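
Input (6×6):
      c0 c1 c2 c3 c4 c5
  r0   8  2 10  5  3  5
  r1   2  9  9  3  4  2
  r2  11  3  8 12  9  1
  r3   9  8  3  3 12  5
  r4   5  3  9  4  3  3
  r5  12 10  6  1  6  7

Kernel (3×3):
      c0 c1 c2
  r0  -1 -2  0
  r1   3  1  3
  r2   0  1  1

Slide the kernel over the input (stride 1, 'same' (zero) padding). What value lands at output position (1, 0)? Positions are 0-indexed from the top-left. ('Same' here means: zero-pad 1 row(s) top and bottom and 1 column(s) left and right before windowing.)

The receptive field on the zero-padded input at this output position is [0 8 2 / 0 2 9 / 0 11 3]. Elementwise product with the kernel and sum: 0·-1 + 8·-2 + 0·3 + 2·1 + 9·3 + 11·1 + 3·1.

27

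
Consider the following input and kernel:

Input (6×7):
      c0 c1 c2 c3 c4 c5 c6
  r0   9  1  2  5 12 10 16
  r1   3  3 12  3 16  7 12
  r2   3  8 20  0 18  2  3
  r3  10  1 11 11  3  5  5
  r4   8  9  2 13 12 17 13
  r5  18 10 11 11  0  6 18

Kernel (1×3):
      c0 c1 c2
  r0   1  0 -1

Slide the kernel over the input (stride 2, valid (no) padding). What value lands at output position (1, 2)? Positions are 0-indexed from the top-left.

The receptive field on the input at this output position is [18 2 3]. Elementwise product with the kernel and sum: 18·1 + 3·-1.

15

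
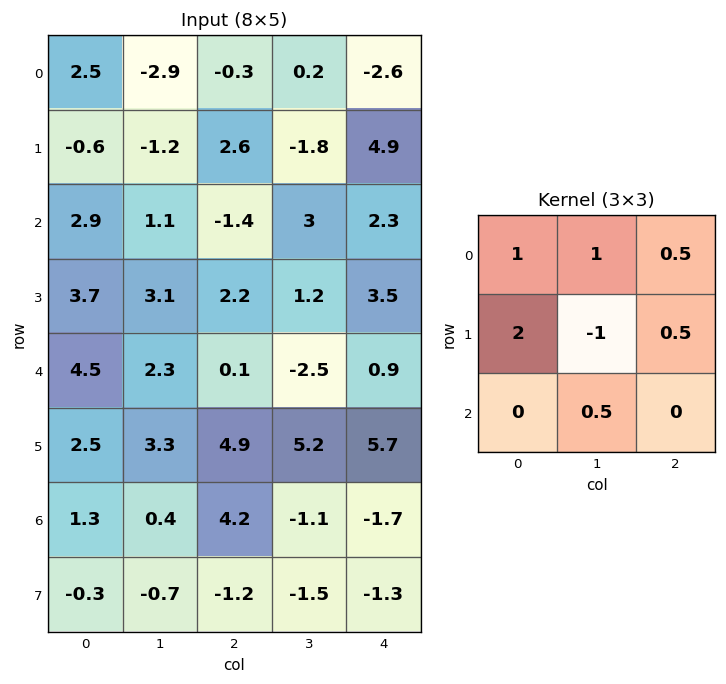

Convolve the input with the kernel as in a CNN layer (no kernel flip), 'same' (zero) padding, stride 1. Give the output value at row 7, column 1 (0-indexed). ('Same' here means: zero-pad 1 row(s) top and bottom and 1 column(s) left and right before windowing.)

The receptive field on the zero-padded input at this output position is [1.3 0.4 4.2 / -0.3 -0.7 -1.2 / 0 0 0]. Elementwise product with the kernel and sum: 1.3·1 + 0.4·1 + 4.2·0.5 + -0.3·2 + -0.7·-1 + -1.2·0.5 + 0·0.5.

3.3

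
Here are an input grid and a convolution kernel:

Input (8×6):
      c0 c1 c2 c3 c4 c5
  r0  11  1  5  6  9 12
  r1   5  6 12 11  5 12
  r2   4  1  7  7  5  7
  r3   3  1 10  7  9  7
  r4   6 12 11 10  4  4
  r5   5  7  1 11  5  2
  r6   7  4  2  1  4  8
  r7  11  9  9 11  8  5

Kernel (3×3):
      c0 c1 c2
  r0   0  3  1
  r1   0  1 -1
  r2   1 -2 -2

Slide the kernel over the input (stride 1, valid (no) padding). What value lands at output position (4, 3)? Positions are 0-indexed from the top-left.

-4

The receptive field on the input at this output position is [10 4 4 / 11 5 2 / 1 4 8]. Elementwise product with the kernel and sum: 4·3 + 4·1 + 5·1 + 2·-1 + 1·1 + 4·-2 + 8·-2.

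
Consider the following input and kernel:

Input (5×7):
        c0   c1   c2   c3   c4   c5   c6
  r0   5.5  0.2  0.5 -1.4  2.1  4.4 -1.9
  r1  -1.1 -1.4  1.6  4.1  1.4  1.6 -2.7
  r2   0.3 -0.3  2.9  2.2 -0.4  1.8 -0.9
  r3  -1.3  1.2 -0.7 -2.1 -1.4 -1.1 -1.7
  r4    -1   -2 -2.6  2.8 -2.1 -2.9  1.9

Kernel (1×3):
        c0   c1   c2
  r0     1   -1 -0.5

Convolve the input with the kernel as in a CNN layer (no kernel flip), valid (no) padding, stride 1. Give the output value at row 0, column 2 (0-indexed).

The receptive field on the input at this output position is [0.5 -1.4 2.1]. Elementwise product with the kernel and sum: 0.5·1 + -1.4·-1 + 2.1·-0.5.

0.85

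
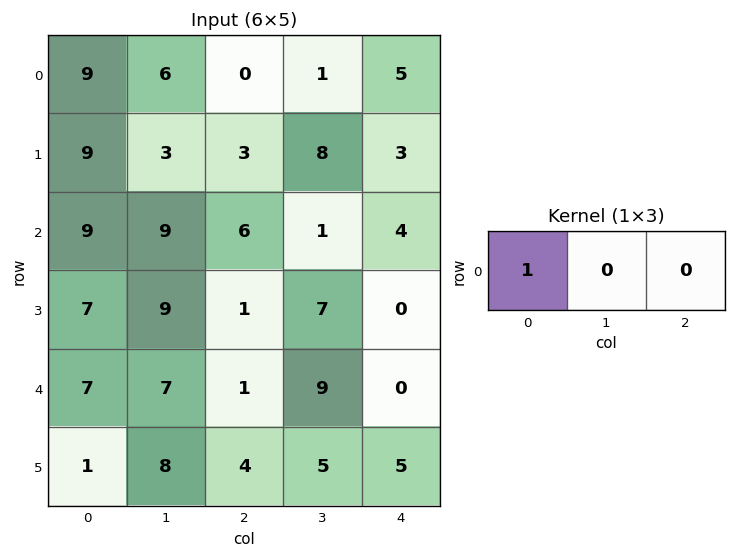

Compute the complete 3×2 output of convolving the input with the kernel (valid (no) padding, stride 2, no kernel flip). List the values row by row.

9 0
9 6
7 1

Output[0,0]: The receptive field on the input at this output position is [9 6 0]. Elementwise product with the kernel and sum: 9·1.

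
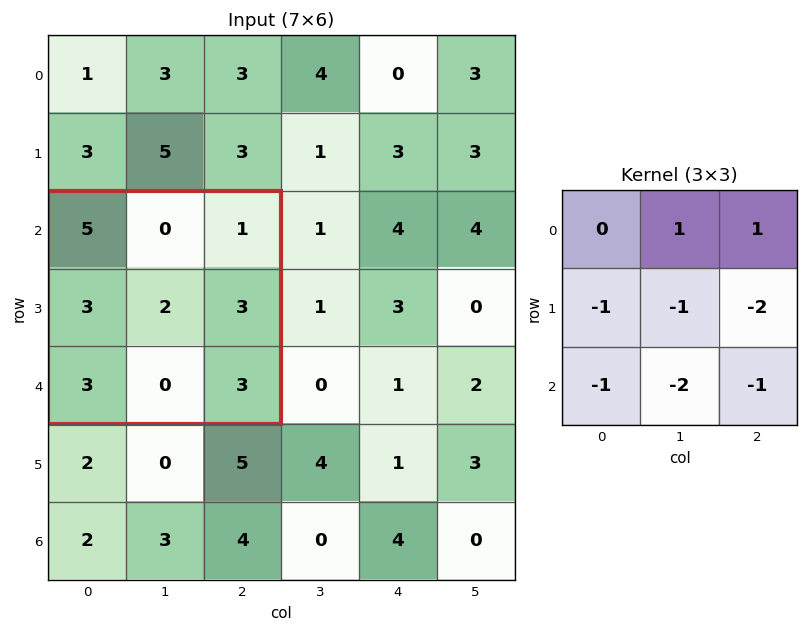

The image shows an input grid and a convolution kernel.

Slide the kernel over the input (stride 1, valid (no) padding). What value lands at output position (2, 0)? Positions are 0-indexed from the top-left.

The receptive field on the input at this output position is [5 0 1 / 3 2 3 / 3 0 3]. Elementwise product with the kernel and sum: 0·1 + 1·1 + 3·-1 + 2·-1 + 3·-2 + 3·-1 + 0·-2 + 3·-1.

-16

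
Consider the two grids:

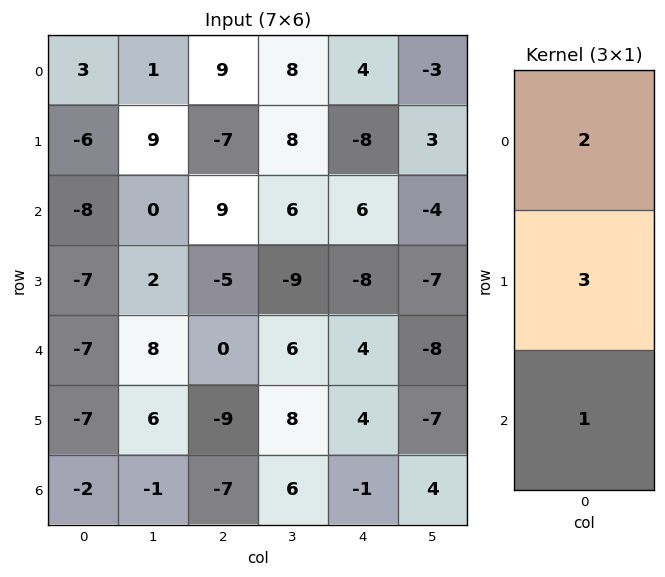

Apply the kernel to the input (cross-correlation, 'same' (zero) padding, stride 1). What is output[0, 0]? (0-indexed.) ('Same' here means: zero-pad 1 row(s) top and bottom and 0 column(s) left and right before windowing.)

The receptive field on the zero-padded input at this output position is [0 / 3 / -6]. Elementwise product with the kernel and sum: 0·2 + 3·3 + -6·1.

3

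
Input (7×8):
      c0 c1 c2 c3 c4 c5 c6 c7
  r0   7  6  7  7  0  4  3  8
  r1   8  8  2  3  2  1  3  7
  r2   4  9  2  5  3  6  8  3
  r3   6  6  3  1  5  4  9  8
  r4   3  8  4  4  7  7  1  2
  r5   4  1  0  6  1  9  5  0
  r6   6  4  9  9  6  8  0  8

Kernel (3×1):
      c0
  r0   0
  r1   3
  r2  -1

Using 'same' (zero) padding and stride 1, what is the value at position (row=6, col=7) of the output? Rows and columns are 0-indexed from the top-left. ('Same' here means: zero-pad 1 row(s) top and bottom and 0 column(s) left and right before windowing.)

The receptive field on the zero-padded input at this output position is [0 / 8 / 0]. Elementwise product with the kernel and sum: 8·3 + 0·-1.

24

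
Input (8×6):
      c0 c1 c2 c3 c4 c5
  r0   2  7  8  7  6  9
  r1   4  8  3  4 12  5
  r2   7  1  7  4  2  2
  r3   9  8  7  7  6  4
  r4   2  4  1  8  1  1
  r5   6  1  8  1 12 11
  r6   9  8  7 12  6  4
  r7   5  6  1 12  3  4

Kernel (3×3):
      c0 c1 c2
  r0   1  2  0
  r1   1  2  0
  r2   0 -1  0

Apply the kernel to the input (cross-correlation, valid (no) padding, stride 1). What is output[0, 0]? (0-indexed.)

The receptive field on the input at this output position is [2 7 8 / 4 8 3 / 7 1 7]. Elementwise product with the kernel and sum: 2·1 + 7·2 + 4·1 + 8·2 + 1·-1.

35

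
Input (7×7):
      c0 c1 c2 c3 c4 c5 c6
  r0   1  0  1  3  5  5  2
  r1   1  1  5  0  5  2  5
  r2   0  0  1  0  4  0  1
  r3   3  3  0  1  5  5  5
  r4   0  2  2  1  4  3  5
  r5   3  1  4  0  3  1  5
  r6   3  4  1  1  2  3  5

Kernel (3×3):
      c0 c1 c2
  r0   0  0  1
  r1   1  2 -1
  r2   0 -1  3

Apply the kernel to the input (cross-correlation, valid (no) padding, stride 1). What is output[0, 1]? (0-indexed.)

The receptive field on the input at this output position is [0 1 3 / 1 5 0 / 0 1 0]. Elementwise product with the kernel and sum: 3·1 + 1·1 + 5·2 + 0·-1 + 1·-1 + 0·3.

13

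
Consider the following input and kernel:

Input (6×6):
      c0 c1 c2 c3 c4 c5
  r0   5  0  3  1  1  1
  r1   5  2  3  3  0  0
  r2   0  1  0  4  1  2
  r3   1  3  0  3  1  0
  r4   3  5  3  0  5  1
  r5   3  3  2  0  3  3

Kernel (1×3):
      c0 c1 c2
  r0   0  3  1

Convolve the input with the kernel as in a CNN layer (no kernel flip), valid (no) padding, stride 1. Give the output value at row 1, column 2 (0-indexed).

9

The receptive field on the input at this output position is [3 3 0]. Elementwise product with the kernel and sum: 3·3 + 0·1.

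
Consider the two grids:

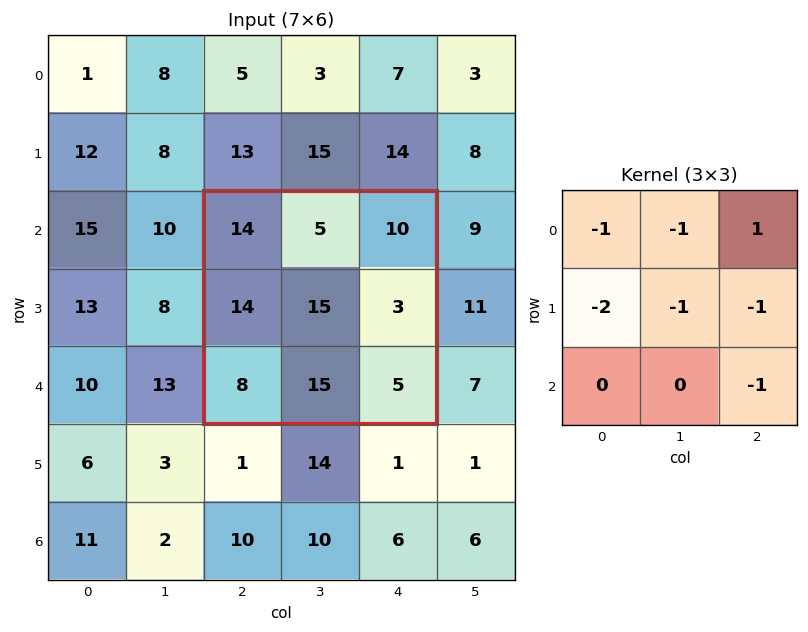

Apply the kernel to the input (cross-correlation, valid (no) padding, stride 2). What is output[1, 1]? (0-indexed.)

-60

The receptive field on the input at this output position is [14 5 10 / 14 15 3 / 8 15 5]. Elementwise product with the kernel and sum: 14·-1 + 5·-1 + 10·1 + 14·-2 + 15·-1 + 3·-1 + 5·-1.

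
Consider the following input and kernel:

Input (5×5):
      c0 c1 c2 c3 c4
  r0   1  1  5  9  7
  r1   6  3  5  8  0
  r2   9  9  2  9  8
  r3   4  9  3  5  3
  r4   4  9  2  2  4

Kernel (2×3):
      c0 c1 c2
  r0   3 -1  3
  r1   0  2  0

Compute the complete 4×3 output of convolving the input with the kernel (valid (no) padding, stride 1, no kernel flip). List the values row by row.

23 35 43
48 32 25
42 58 31
30 43 17

Output[0,0]: The receptive field on the input at this output position is [1 1 5 / 6 3 5]. Elementwise product with the kernel and sum: 1·3 + 1·-1 + 5·3 + 3·2.
Output[0,1]: The receptive field on the input at this output position is [1 5 9 / 3 5 8]. Elementwise product with the kernel and sum: 1·3 + 5·-1 + 9·3 + 5·2.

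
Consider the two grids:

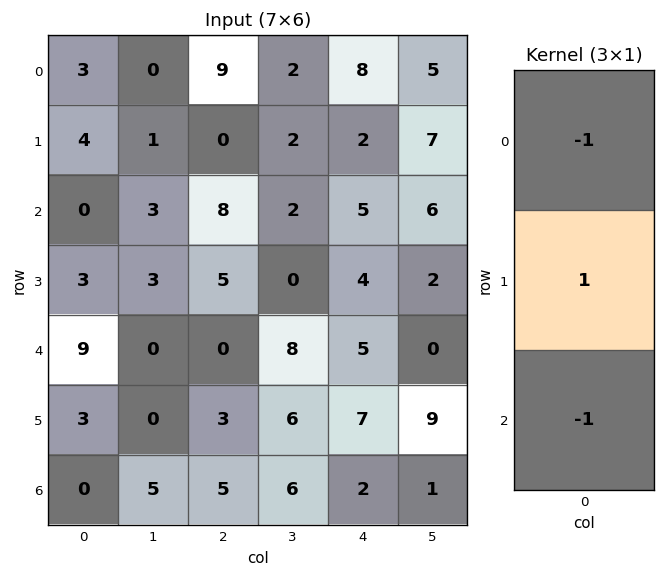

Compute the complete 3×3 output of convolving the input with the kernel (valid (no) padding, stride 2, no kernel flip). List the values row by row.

Output[0,0]: The receptive field on the input at this output position is [3 / 4 / 0]. Elementwise product with the kernel and sum: 3·-1 + 4·1 + 0·-1.

1 -17 -11
-6 -3 -6
-6 -2 0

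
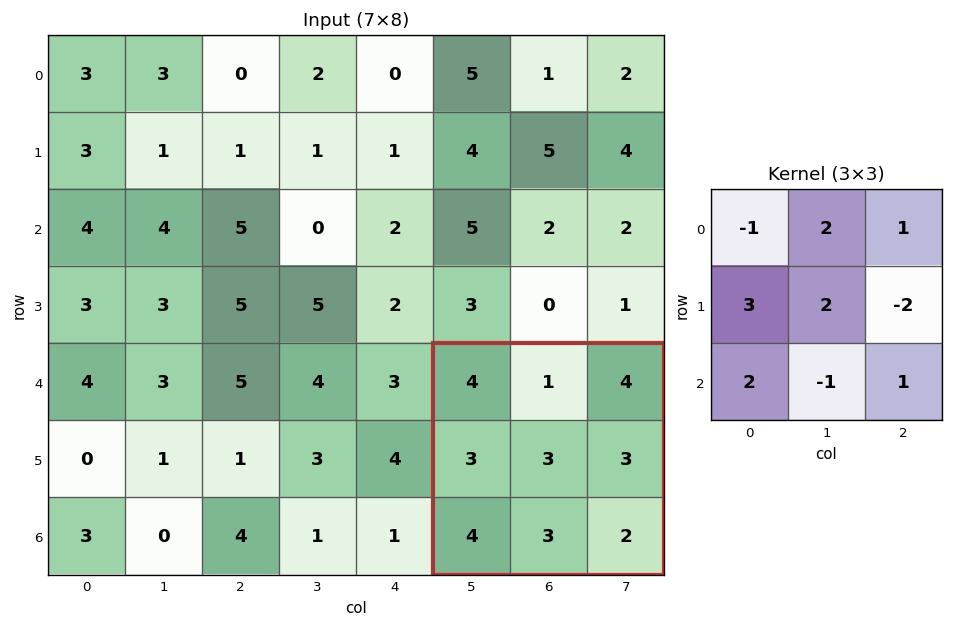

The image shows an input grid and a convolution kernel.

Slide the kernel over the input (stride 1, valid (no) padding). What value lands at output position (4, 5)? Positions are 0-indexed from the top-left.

18

The receptive field on the input at this output position is [4 1 4 / 3 3 3 / 4 3 2]. Elementwise product with the kernel and sum: 4·-1 + 1·2 + 4·1 + 3·3 + 3·2 + 3·-2 + 4·2 + 3·-1 + 2·1.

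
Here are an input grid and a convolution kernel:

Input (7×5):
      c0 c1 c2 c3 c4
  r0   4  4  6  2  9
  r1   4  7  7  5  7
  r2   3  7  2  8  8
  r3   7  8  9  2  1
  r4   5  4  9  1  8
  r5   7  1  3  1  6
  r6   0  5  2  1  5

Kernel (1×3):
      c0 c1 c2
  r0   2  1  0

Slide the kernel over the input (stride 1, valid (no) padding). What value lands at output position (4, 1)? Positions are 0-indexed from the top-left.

The receptive field on the input at this output position is [4 9 1]. Elementwise product with the kernel and sum: 4·2 + 9·1.

17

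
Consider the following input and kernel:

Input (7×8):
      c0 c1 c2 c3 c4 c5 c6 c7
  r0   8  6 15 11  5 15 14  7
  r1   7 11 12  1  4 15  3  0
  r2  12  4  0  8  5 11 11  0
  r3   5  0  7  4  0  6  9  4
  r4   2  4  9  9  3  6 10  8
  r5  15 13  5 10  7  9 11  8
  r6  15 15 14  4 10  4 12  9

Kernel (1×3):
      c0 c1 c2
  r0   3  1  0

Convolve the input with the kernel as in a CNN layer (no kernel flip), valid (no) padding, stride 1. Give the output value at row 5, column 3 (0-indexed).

The receptive field on the input at this output position is [10 7 9]. Elementwise product with the kernel and sum: 10·3 + 7·1.

37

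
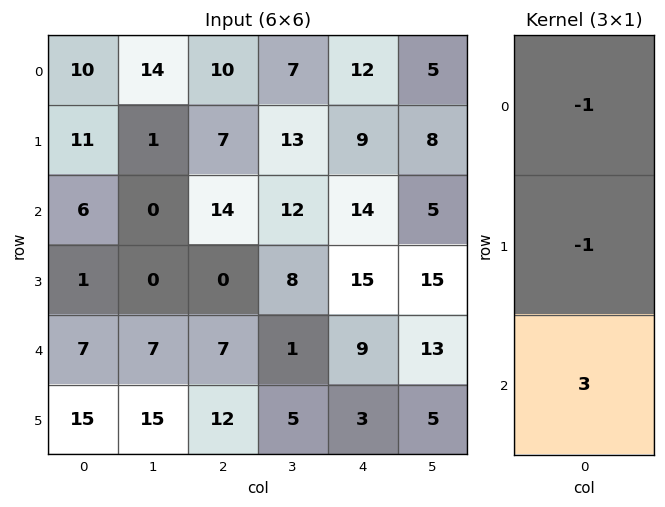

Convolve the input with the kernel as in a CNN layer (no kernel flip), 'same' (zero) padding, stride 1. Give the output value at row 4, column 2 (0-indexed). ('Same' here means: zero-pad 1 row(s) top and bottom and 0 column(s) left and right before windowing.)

The receptive field on the zero-padded input at this output position is [0 / 7 / 12]. Elementwise product with the kernel and sum: 0·-1 + 7·-1 + 12·3.

29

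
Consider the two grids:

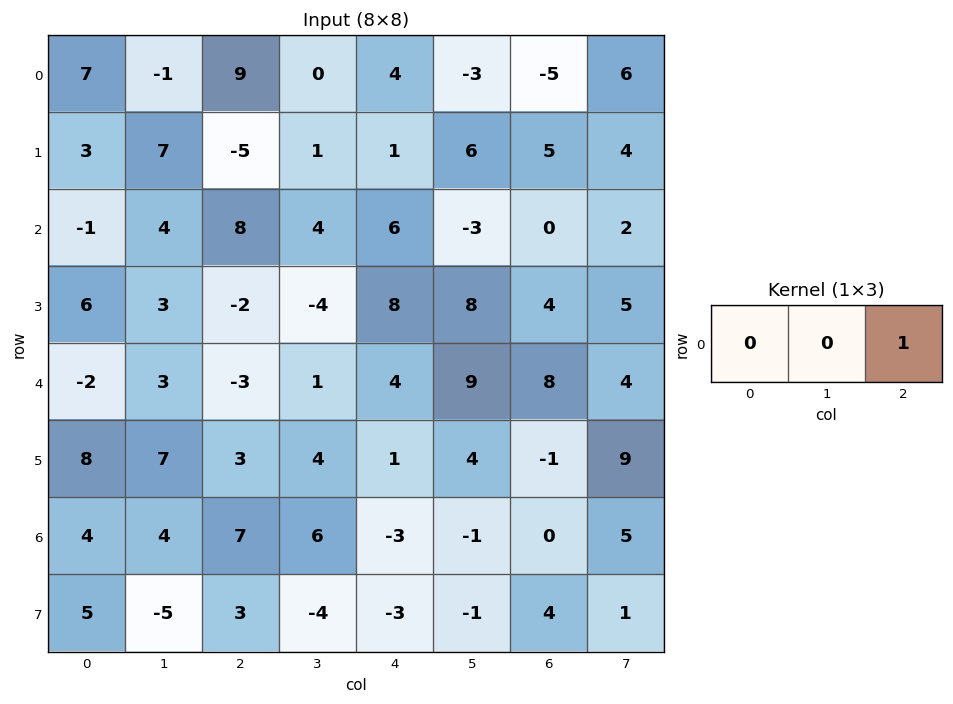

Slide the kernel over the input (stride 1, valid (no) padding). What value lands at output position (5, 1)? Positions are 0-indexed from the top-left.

4

The receptive field on the input at this output position is [7 3 4]. Elementwise product with the kernel and sum: 4·1.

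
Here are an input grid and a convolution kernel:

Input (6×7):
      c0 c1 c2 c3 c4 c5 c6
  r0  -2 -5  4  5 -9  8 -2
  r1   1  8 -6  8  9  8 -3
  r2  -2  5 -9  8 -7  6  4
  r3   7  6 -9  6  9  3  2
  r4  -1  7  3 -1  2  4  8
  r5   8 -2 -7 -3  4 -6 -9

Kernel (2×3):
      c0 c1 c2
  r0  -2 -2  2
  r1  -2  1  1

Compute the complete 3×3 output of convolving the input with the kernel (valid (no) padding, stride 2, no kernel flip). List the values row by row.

Output[0,0]: The receptive field on the input at this output position is [-2 -5 4 / 1 8 -6]. Elementwise product with the kernel and sum: -2·-2 + -5·-2 + 4·2 + 1·-2 + 8·1 + -6·1.

22 -7 -15
-41 21 -3
-31 15 -19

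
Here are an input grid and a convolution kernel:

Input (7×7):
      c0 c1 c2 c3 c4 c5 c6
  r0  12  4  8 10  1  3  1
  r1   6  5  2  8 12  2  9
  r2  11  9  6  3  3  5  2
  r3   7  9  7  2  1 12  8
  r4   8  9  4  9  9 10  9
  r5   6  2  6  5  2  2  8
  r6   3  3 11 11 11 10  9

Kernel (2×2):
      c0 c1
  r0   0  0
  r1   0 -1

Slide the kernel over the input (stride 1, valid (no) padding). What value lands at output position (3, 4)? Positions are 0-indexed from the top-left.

The receptive field on the input at this output position is [1 12 / 9 10]. Elementwise product with the kernel and sum: 10·-1.

-10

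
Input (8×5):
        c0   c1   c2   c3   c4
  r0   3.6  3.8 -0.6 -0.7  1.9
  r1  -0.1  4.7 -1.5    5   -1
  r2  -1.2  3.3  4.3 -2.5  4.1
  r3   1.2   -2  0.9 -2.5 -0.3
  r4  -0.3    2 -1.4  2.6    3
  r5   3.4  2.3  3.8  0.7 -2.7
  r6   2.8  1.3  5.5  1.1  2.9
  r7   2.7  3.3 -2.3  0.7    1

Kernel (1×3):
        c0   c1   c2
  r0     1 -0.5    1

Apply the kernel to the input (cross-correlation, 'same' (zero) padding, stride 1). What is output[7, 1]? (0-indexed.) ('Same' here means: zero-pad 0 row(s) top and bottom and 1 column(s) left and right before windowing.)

The receptive field on the zero-padded input at this output position is [2.7 3.3 -2.3]. Elementwise product with the kernel and sum: 2.7·1 + 3.3·-0.5 + -2.3·1.

-1.25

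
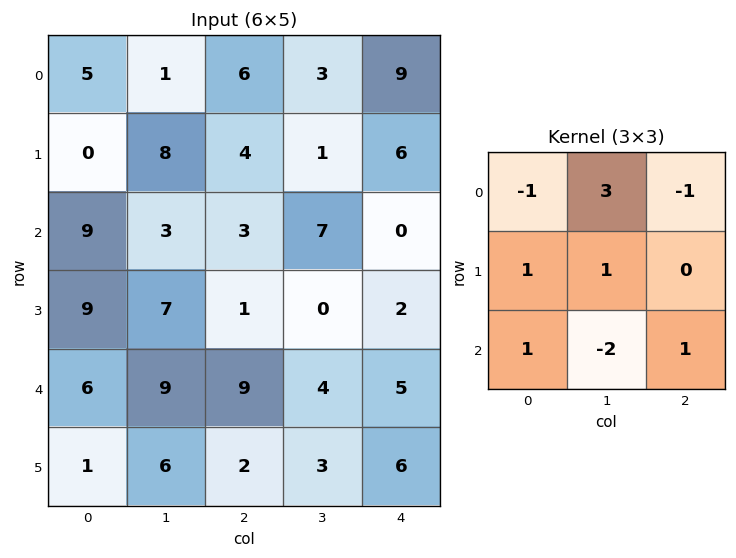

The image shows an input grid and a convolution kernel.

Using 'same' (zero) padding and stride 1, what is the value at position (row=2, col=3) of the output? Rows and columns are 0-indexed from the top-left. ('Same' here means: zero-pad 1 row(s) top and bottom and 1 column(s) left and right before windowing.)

The receptive field on the zero-padded input at this output position is [4 1 6 / 3 7 0 / 1 0 2]. Elementwise product with the kernel and sum: 4·-1 + 1·3 + 6·-1 + 3·1 + 7·1 + 1·1 + 0·-2 + 2·1.

6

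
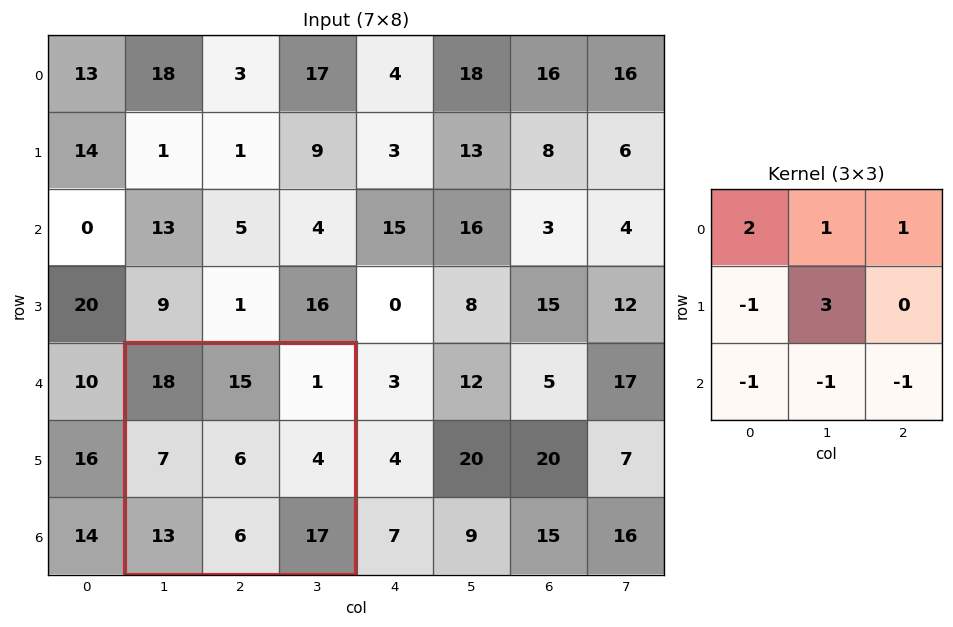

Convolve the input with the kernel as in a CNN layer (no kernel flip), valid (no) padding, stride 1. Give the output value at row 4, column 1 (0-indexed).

The receptive field on the input at this output position is [18 15 1 / 7 6 4 / 13 6 17]. Elementwise product with the kernel and sum: 18·2 + 15·1 + 1·1 + 7·-1 + 6·3 + 13·-1 + 6·-1 + 17·-1.

27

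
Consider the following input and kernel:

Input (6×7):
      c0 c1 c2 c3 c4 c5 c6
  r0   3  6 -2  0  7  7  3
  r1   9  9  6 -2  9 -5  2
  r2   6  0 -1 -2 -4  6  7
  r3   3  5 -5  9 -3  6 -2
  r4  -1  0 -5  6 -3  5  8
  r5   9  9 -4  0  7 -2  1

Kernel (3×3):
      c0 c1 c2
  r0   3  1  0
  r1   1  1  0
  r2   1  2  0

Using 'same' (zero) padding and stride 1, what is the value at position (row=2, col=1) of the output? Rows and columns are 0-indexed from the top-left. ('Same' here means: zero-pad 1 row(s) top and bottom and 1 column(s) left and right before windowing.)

The receptive field on the zero-padded input at this output position is [9 9 6 / 6 0 -1 / 3 5 -5]. Elementwise product with the kernel and sum: 9·3 + 9·1 + 6·1 + 0·1 + 3·1 + 5·2.

55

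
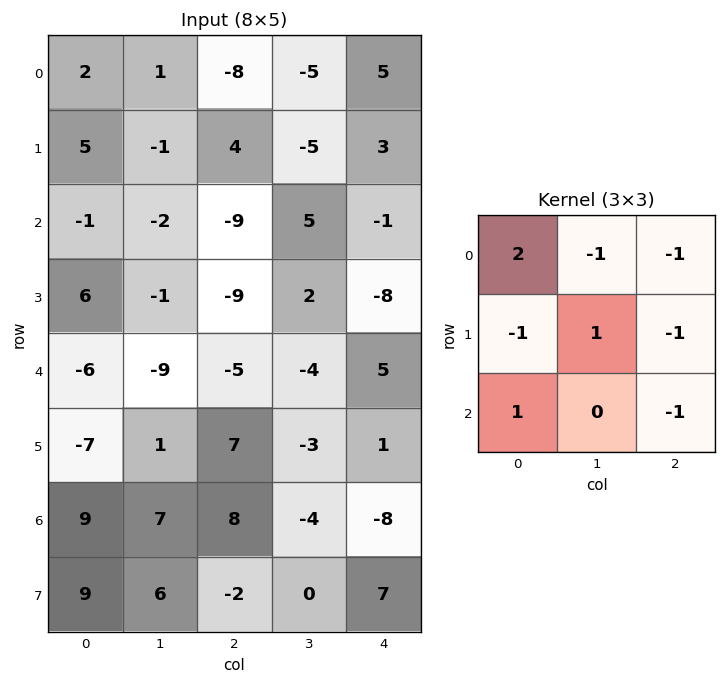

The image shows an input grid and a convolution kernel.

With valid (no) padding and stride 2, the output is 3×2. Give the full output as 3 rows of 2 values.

Output[0,0]: The receptive field on the input at this output position is [2 1 -8 / 5 -1 4 / -1 -2 -9]. Elementwise product with the kernel and sum: 2·2 + 1·-1 + -8·-1 + 5·-1 + -1·1 + 4·-1 + -1·1 + -9·-1.

9 -36
10 -13
4 -6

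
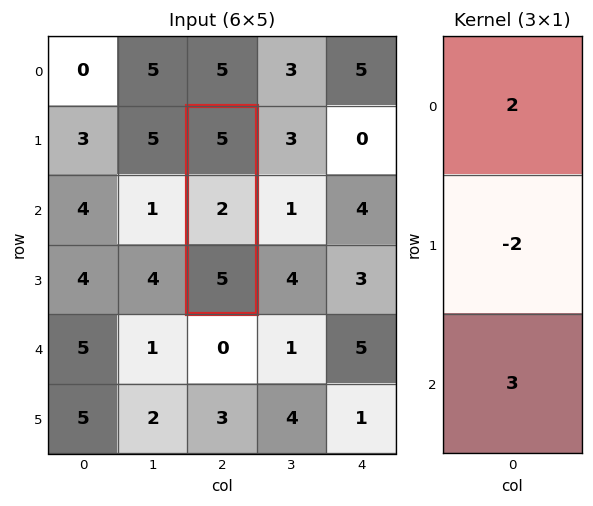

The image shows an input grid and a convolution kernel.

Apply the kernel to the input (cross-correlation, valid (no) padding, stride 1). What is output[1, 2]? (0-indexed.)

The receptive field on the input at this output position is [5 / 2 / 5]. Elementwise product with the kernel and sum: 5·2 + 2·-2 + 5·3.

21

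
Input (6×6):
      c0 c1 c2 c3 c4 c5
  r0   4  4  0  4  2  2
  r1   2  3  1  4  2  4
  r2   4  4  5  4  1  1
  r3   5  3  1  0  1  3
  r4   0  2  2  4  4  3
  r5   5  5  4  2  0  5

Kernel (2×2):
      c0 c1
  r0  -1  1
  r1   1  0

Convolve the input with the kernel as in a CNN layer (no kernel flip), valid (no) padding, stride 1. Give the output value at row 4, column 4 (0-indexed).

The receptive field on the input at this output position is [4 3 / 0 5]. Elementwise product with the kernel and sum: 4·-1 + 3·1 + 0·1.

-1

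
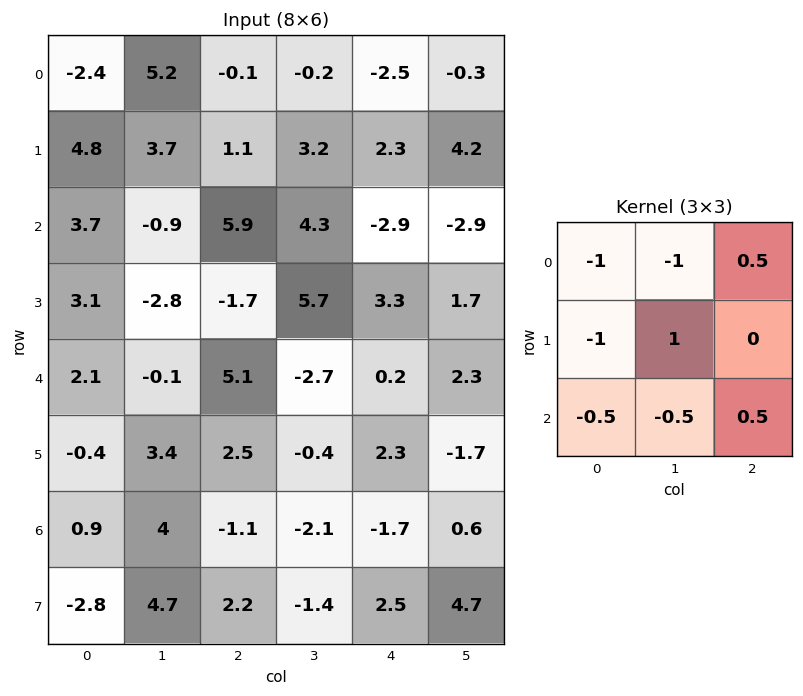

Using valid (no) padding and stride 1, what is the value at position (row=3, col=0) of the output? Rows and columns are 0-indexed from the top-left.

-3.6

The receptive field on the input at this output position is [3.1 -2.8 -1.7 / 2.1 -0.1 5.1 / -0.4 3.4 2.5]. Elementwise product with the kernel and sum: 3.1·-1 + -2.8·-1 + -1.7·0.5 + 2.1·-1 + -0.1·1 + -0.4·-0.5 + 3.4·-0.5 + 2.5·0.5.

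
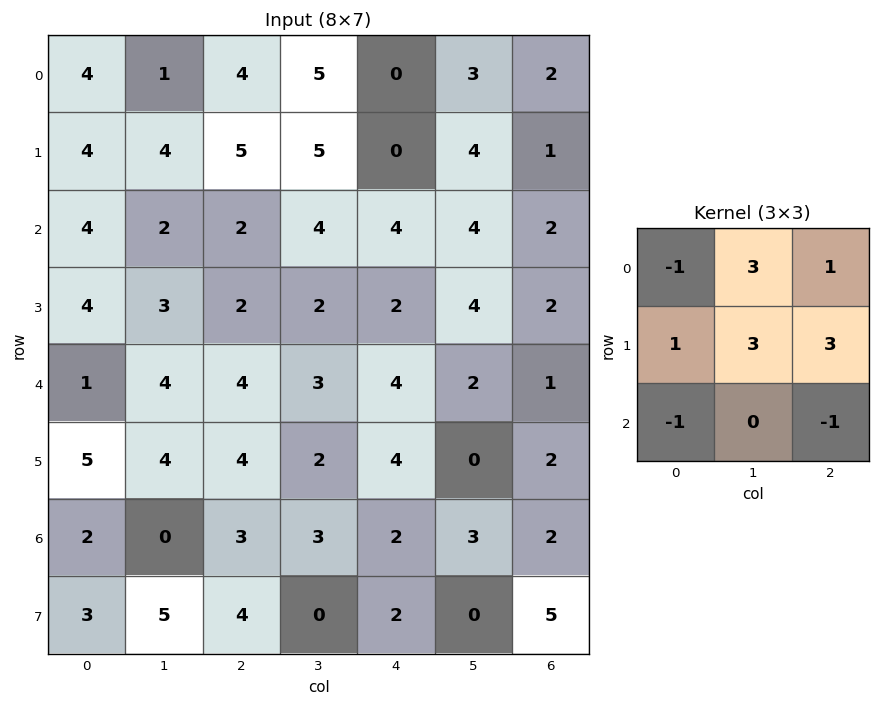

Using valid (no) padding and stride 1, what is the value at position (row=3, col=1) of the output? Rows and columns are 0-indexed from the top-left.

The receptive field on the input at this output position is [3 2 2 / 4 4 3 / 4 4 2]. Elementwise product with the kernel and sum: 3·-1 + 2·3 + 2·1 + 4·1 + 4·3 + 3·3 + 4·-1 + 2·-1.

24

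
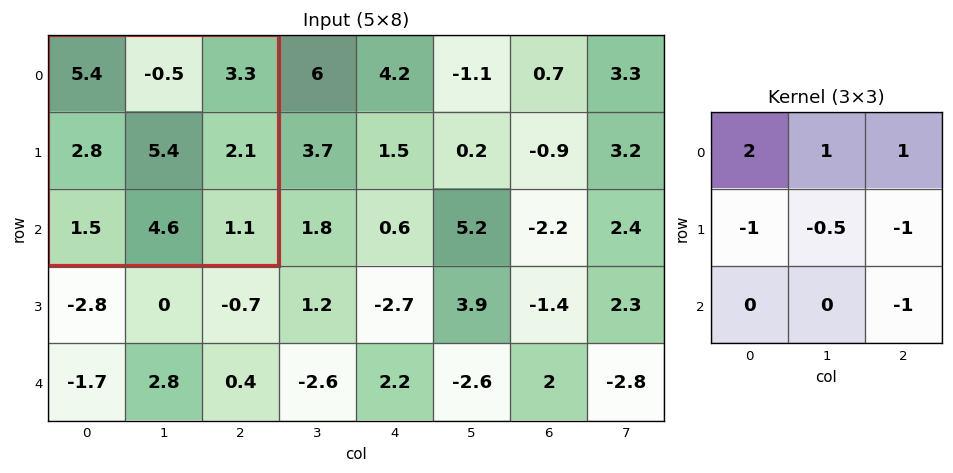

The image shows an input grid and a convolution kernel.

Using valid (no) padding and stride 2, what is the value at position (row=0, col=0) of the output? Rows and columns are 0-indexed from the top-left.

4.9

The receptive field on the input at this output position is [5.4 -0.5 3.3 / 2.8 5.4 2.1 / 1.5 4.6 1.1]. Elementwise product with the kernel and sum: 5.4·2 + -0.5·1 + 3.3·1 + 2.8·-1 + 5.4·-0.5 + 2.1·-1 + 1.1·-1.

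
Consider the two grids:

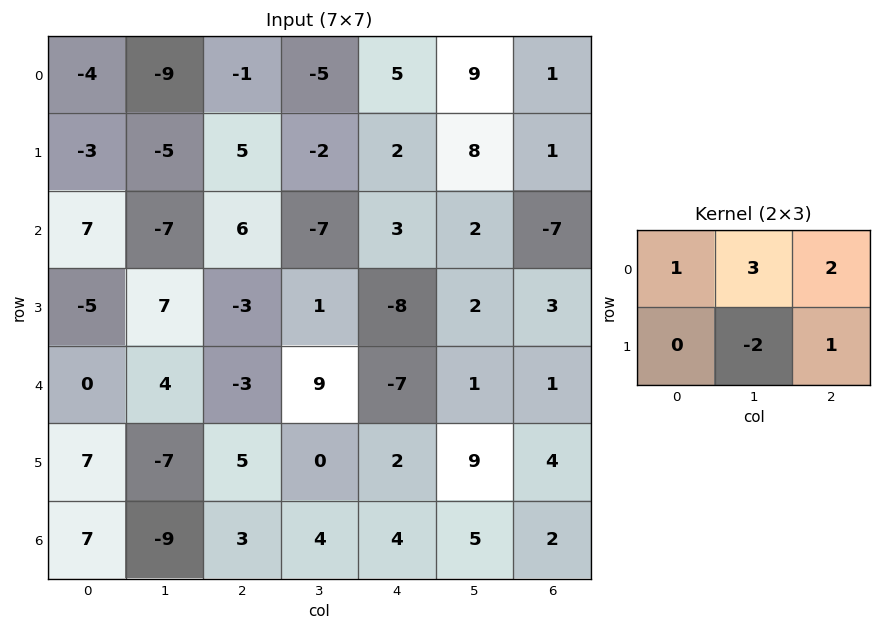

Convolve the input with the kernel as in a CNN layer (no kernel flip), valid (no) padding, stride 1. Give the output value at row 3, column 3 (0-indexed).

The receptive field on the input at this output position is [1 -8 2 / 9 -7 1]. Elementwise product with the kernel and sum: 1·1 + -8·3 + 2·2 + -7·-2 + 1·1.

-4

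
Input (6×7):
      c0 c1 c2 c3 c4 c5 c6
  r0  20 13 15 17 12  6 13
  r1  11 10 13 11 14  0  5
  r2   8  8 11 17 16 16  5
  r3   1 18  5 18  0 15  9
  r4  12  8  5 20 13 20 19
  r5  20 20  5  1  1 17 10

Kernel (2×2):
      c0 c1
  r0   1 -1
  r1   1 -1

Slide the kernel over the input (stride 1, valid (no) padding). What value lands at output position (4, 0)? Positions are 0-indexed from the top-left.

4

The receptive field on the input at this output position is [12 8 / 20 20]. Elementwise product with the kernel and sum: 12·1 + 8·-1 + 20·1 + 20·-1.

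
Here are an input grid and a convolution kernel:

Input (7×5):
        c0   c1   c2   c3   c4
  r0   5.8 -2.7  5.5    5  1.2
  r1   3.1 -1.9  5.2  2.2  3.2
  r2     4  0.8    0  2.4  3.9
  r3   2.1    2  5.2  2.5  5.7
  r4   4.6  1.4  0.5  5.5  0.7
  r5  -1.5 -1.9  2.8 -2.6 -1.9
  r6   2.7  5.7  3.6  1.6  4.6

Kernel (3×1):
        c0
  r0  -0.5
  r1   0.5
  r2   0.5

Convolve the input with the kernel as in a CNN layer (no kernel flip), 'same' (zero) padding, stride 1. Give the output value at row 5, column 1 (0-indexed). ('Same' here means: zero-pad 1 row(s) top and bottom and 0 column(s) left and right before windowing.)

1.2

The receptive field on the zero-padded input at this output position is [1.4 / -1.9 / 5.7]. Elementwise product with the kernel and sum: 1.4·-0.5 + -1.9·0.5 + 5.7·0.5.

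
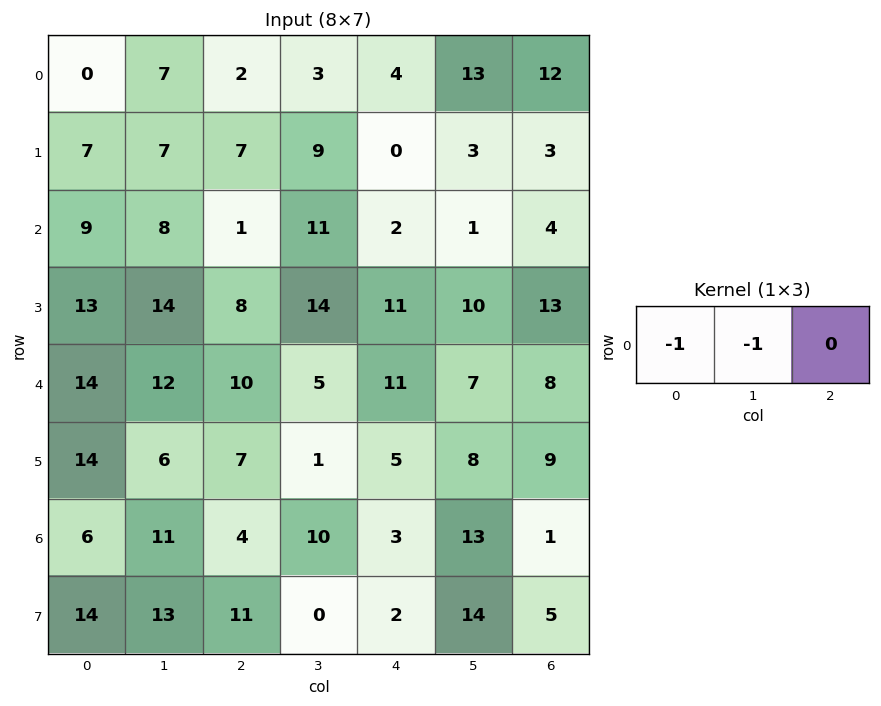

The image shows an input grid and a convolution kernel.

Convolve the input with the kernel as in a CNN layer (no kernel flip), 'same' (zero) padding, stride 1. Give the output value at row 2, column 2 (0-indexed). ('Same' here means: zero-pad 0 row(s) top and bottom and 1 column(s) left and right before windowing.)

-9

The receptive field on the zero-padded input at this output position is [8 1 11]. Elementwise product with the kernel and sum: 8·-1 + 1·-1.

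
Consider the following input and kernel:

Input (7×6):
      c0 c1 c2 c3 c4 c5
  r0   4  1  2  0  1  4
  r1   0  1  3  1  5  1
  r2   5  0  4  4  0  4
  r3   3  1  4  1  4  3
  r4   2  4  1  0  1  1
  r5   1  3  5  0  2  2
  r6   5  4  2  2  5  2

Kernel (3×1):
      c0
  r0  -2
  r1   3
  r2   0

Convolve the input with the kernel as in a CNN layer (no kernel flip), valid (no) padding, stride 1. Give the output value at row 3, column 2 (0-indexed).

The receptive field on the input at this output position is [4 / 1 / 5]. Elementwise product with the kernel and sum: 4·-2 + 1·3.

-5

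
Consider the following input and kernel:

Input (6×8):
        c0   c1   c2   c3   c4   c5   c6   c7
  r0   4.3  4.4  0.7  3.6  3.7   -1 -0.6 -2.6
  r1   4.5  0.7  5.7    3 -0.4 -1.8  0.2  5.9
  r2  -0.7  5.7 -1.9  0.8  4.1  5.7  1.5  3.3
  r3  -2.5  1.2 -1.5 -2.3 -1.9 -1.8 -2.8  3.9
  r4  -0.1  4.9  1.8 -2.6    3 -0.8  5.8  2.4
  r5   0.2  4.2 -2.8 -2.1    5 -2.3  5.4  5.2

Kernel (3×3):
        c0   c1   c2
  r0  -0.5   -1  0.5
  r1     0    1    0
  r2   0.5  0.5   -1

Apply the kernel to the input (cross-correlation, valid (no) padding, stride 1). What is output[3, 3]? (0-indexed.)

The receptive field on the input at this output position is [-2.3 -1.9 -1.8 / -2.6 3 -0.8 / -2.1 5 -2.3]. Elementwise product with the kernel and sum: -2.3·-0.5 + -1.9·-1 + -1.8·0.5 + 3·1 + -2.1·0.5 + 5·0.5 + -2.3·-1.

8.9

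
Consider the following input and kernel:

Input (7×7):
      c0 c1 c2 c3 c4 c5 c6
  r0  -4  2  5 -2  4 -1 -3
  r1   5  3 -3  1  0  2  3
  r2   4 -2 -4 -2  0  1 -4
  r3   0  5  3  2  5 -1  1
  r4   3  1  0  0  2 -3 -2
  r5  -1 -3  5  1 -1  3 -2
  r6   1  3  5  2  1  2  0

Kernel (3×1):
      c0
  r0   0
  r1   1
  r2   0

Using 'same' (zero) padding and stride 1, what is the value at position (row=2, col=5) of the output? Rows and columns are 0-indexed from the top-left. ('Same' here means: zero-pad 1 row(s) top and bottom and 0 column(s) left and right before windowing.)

1

The receptive field on the zero-padded input at this output position is [2 / 1 / -1]. Elementwise product with the kernel and sum: 1·1.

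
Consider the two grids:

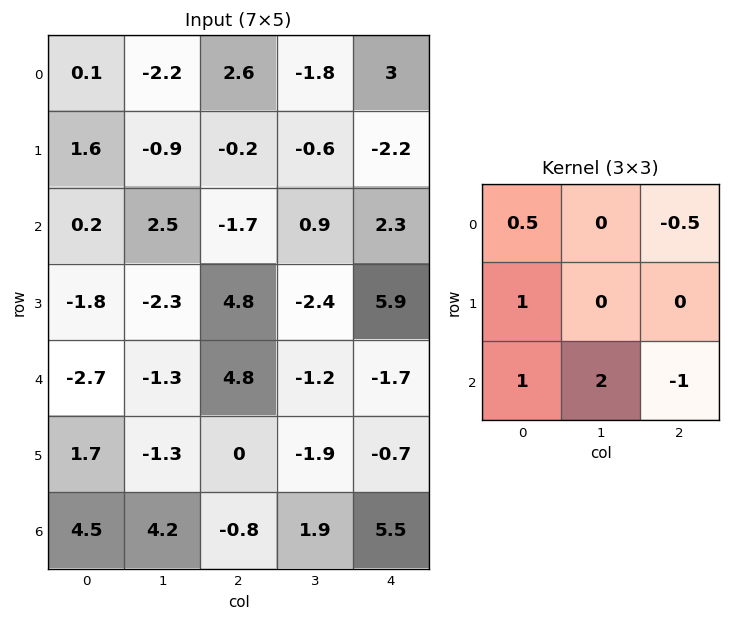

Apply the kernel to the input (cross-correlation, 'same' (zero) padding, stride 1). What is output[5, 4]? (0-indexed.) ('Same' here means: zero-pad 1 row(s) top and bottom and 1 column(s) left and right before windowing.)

The receptive field on the zero-padded input at this output position is [-1.2 -1.7 0 / -1.9 -0.7 0 / 1.9 5.5 0]. Elementwise product with the kernel and sum: -1.2·0.5 + 0·-0.5 + -1.9·1 + 1.9·1 + 5.5·2 + 0·-1.

10.4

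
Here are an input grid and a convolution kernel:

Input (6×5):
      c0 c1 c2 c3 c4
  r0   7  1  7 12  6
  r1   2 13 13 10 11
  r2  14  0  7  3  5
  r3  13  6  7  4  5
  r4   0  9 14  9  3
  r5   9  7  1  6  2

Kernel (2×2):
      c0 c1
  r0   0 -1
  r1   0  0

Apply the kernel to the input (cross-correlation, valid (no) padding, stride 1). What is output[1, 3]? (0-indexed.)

The receptive field on the input at this output position is [10 11 / 3 5]. Elementwise product with the kernel and sum: 11·-1.

-11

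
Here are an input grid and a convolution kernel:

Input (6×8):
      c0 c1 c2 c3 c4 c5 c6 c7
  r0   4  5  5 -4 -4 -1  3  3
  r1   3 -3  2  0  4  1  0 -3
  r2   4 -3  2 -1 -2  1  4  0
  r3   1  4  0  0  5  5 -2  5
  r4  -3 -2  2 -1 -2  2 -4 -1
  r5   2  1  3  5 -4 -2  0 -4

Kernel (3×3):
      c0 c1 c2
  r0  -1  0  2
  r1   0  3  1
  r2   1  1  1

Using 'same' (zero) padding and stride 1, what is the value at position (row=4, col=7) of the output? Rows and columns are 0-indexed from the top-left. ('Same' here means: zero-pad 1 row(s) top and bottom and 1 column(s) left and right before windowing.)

-5

The receptive field on the zero-padded input at this output position is [-2 5 0 / -4 -1 0 / 0 -4 0]. Elementwise product with the kernel and sum: -2·-1 + 0·2 + -1·3 + 0·1 + 0·1 + -4·1 + 0·1.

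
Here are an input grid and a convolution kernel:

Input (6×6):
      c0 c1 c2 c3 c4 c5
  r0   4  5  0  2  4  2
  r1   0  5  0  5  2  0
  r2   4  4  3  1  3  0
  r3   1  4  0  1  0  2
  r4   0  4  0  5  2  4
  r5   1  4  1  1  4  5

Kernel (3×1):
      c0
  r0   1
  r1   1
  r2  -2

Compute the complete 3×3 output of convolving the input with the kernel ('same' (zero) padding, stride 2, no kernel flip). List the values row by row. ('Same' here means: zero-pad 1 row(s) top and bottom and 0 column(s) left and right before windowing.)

Output[0,0]: The receptive field on the zero-padded input at this output position is [0 / 4 / 0]. Elementwise product with the kernel and sum: 0·1 + 4·1 + 0·-2.

4 0 0
2 3 5
-1 -2 -6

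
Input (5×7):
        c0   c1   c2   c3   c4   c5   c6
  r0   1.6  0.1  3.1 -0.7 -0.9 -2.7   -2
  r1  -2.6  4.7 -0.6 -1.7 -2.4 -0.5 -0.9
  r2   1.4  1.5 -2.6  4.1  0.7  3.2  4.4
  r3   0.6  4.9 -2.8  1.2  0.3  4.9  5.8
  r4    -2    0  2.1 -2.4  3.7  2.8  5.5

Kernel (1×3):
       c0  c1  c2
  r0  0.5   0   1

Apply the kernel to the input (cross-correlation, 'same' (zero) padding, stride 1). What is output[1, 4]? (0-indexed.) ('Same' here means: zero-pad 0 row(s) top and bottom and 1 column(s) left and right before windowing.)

The receptive field on the zero-padded input at this output position is [-1.7 -2.4 -0.5]. Elementwise product with the kernel and sum: -1.7·0.5 + -0.5·1.

-1.35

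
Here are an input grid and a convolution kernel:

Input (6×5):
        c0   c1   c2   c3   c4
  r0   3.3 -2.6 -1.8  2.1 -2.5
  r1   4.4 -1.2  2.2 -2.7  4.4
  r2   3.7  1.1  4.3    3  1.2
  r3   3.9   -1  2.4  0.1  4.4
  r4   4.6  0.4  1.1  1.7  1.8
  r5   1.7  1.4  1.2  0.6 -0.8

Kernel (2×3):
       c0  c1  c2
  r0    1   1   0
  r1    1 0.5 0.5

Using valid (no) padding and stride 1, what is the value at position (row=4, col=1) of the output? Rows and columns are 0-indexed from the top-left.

3.8

The receptive field on the input at this output position is [0.4 1.1 1.7 / 1.4 1.2 0.6]. Elementwise product with the kernel and sum: 0.4·1 + 1.1·1 + 1.4·1 + 1.2·0.5 + 0.6·0.5.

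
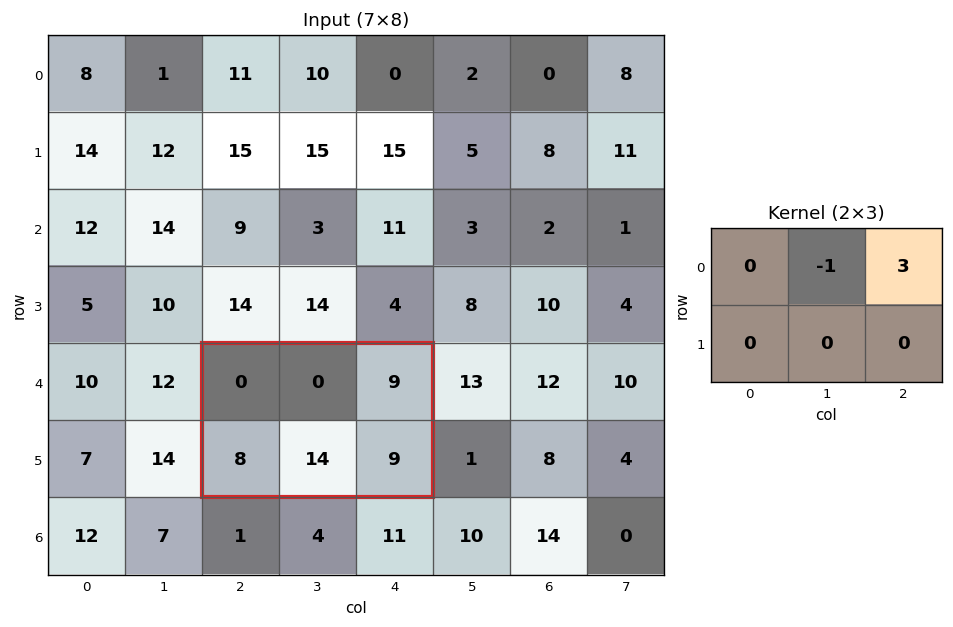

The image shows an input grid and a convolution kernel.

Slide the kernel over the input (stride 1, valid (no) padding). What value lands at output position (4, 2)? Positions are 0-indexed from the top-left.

The receptive field on the input at this output position is [0 0 9 / 8 14 9]. Elementwise product with the kernel and sum: 0·-1 + 9·3.

27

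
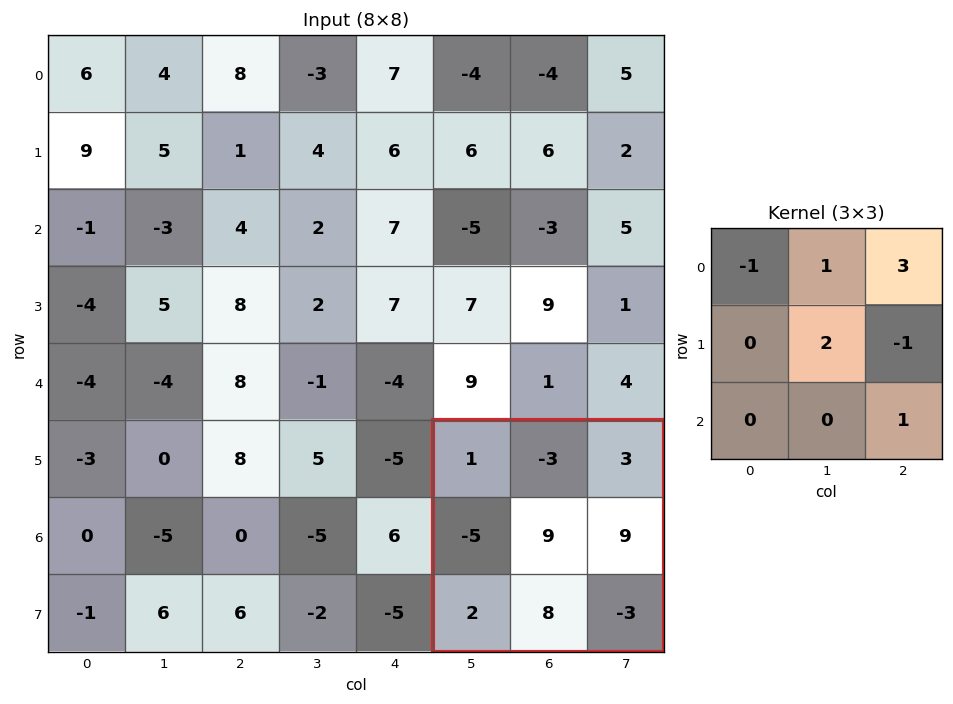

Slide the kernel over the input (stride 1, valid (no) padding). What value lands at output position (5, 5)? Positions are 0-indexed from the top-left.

11

The receptive field on the input at this output position is [1 -3 3 / -5 9 9 / 2 8 -3]. Elementwise product with the kernel and sum: 1·-1 + -3·1 + 3·3 + 9·2 + 9·-1 + -3·1.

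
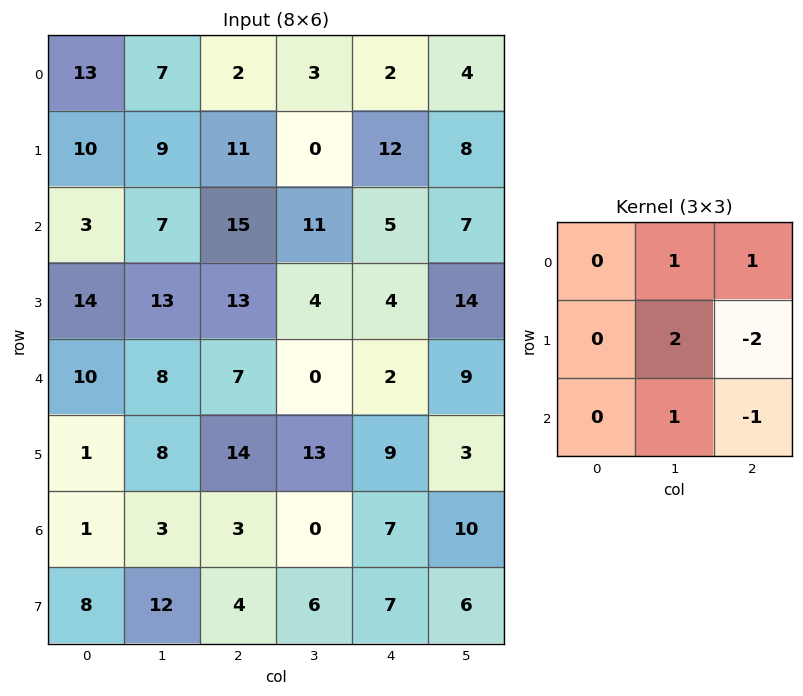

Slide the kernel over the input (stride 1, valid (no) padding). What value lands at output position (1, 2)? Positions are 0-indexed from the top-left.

24

The receptive field on the input at this output position is [11 0 12 / 15 11 5 / 13 4 4]. Elementwise product with the kernel and sum: 0·1 + 12·1 + 11·2 + 5·-2 + 4·1 + 4·-1.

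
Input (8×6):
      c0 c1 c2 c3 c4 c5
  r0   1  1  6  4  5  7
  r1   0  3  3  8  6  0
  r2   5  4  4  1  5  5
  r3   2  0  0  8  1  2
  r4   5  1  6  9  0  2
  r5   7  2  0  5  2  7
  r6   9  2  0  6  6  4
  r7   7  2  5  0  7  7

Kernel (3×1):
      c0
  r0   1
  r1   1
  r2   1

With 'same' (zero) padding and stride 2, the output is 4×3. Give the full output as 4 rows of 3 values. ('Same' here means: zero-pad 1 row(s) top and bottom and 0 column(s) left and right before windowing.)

Output[0,0]: The receptive field on the zero-padded input at this output position is [0 / 1 / 0]. Elementwise product with the kernel and sum: 0·1 + 1·1 + 0·1.

1 9 11
7 7 12
14 6 3
23 5 15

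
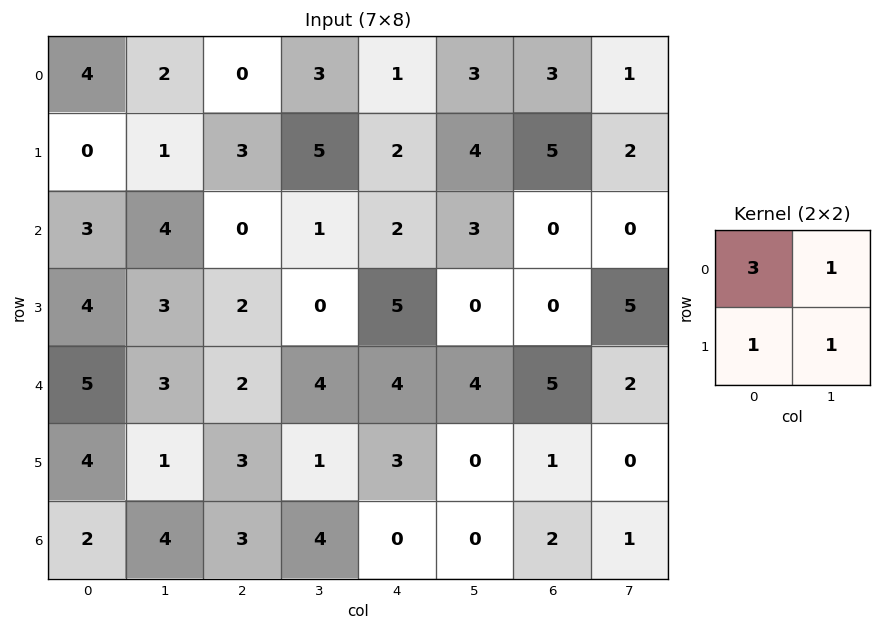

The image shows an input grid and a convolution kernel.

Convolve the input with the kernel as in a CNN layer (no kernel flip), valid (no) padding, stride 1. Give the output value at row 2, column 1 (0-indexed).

The receptive field on the input at this output position is [4 0 / 3 2]. Elementwise product with the kernel and sum: 4·3 + 0·1 + 3·1 + 2·1.

17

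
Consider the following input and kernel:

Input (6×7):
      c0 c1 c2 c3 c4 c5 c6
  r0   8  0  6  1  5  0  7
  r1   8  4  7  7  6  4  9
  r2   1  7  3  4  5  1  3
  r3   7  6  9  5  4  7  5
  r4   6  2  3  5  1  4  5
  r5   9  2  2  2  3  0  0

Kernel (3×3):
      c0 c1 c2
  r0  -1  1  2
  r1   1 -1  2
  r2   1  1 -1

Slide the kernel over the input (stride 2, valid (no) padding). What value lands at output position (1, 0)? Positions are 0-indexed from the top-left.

The receptive field on the input at this output position is [1 7 3 / 7 6 9 / 6 2 3]. Elementwise product with the kernel and sum: 1·-1 + 7·1 + 3·2 + 7·1 + 6·-1 + 9·2 + 6·1 + 2·1 + 3·-1.

36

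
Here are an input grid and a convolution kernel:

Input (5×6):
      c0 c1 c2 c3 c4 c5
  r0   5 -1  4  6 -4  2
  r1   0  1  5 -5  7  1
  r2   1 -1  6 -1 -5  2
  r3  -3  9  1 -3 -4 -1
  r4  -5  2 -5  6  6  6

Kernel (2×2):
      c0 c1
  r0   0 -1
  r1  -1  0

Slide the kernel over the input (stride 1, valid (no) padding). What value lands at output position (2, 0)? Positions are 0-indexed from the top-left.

The receptive field on the input at this output position is [1 -1 / -3 9]. Elementwise product with the kernel and sum: -1·-1 + -3·-1.

4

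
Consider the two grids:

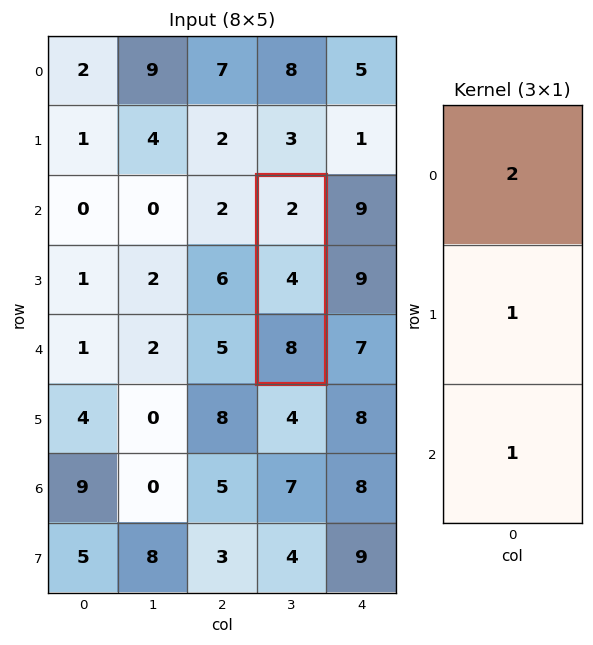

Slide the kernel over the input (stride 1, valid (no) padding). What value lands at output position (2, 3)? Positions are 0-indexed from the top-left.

The receptive field on the input at this output position is [2 / 4 / 8]. Elementwise product with the kernel and sum: 2·2 + 4·1 + 8·1.

16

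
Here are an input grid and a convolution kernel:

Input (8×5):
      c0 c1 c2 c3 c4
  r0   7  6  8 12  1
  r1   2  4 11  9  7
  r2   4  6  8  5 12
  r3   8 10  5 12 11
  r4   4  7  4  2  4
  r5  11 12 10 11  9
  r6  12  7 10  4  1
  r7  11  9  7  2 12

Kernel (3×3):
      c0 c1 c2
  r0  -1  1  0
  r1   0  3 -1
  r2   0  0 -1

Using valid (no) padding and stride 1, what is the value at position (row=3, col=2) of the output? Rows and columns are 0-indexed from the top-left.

0

The receptive field on the input at this output position is [5 12 11 / 4 2 4 / 10 11 9]. Elementwise product with the kernel and sum: 5·-1 + 12·1 + 2·3 + 4·-1 + 9·-1.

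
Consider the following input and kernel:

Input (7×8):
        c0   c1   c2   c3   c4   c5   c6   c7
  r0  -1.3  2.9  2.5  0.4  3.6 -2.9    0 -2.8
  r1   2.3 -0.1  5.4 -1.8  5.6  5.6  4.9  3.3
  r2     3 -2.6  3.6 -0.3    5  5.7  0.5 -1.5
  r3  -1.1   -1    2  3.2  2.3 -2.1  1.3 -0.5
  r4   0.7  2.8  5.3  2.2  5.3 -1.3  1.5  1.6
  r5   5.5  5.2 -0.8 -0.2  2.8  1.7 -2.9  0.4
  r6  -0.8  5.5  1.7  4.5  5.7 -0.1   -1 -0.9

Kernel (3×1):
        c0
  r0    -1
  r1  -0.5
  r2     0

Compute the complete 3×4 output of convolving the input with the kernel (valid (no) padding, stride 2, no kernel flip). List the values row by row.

0.15 -5.2 -6.4 -2.45
-2.45 -4.6 -6.15 -1.15
-3.45 -4.9 -6.7 -0.05

Output[0,0]: The receptive field on the input at this output position is [-1.3 / 2.3 / 3]. Elementwise product with the kernel and sum: -1.3·-1 + 2.3·-0.5.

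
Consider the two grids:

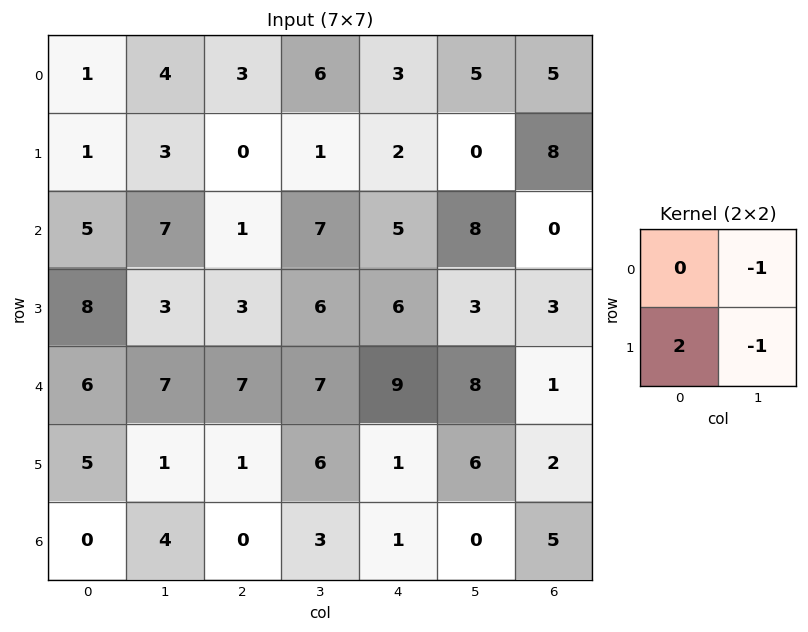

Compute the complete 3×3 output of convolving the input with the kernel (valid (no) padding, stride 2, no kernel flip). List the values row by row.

Output[0,0]: The receptive field on the input at this output position is [1 4 / 1 3]. Elementwise product with the kernel and sum: 4·-1 + 1·2 + 3·-1.
Output[0,1]: The receptive field on the input at this output position is [3 6 / 0 1]. Elementwise product with the kernel and sum: 6·-1 + 0·2 + 1·-1.

-5 -7 -1
6 -7 1
2 -11 -12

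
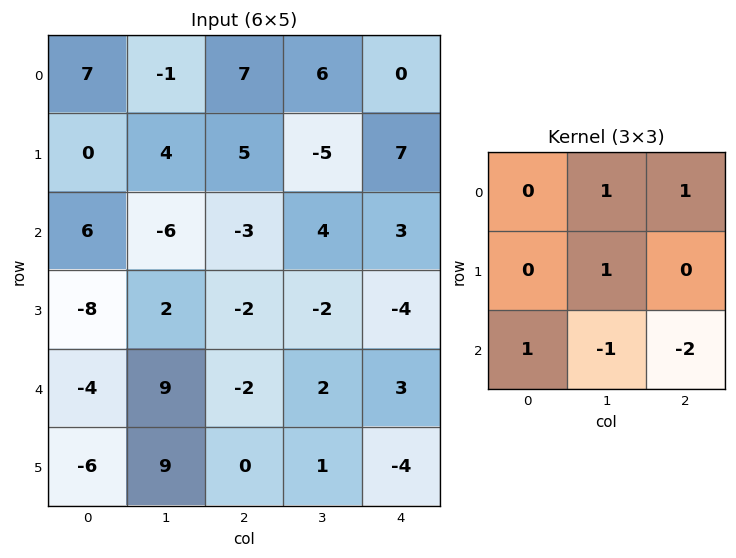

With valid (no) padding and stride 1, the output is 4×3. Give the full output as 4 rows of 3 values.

Output[0,0]: The receptive field on the input at this output position is [7 -1 7 / 0 4 5 / 6 -6 -3]. Elementwise product with the kernel and sum: -1·1 + 7·1 + 4·1 + 6·1 + -6·-1 + -3·-2.
Output[0,1]: The receptive field on the input at this output position is [-1 7 6 / 4 5 -5 / -6 -3 4]. Elementwise product with the kernel and sum: 7·1 + 6·1 + 5·1 + -6·1 + -3·-1 + 4·-2.

28 7 -12
-3 5 14
-16 6 -5
-6 1 3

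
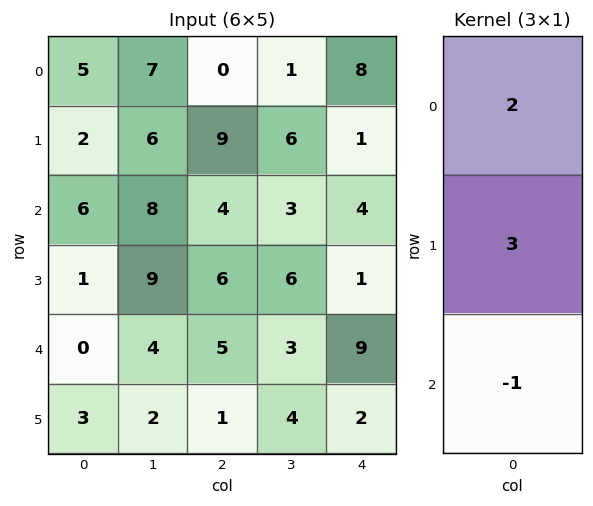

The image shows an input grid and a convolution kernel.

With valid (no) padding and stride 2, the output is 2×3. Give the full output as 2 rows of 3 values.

10 23 15
15 21 2

Output[0,0]: The receptive field on the input at this output position is [5 / 2 / 6]. Elementwise product with the kernel and sum: 5·2 + 2·3 + 6·-1.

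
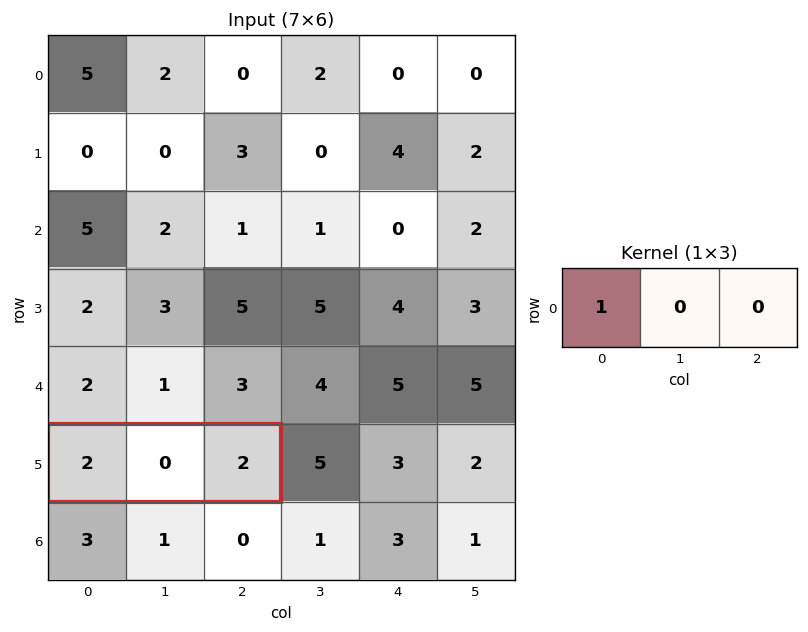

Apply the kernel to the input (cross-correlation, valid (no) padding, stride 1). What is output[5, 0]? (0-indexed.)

2

The receptive field on the input at this output position is [2 0 2]. Elementwise product with the kernel and sum: 2·1.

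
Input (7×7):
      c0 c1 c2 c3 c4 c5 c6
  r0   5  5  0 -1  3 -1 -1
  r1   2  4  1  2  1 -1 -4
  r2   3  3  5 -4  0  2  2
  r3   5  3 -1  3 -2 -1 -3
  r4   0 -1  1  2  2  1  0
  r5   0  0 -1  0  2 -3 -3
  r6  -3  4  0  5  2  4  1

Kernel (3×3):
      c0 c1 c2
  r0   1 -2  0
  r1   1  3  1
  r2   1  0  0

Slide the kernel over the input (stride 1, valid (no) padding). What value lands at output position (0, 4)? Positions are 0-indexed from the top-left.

-1

The receptive field on the input at this output position is [3 -1 -1 / 1 -1 -4 / 0 2 2]. Elementwise product with the kernel and sum: 3·1 + -1·-2 + 1·1 + -1·3 + -4·1 + 0·1.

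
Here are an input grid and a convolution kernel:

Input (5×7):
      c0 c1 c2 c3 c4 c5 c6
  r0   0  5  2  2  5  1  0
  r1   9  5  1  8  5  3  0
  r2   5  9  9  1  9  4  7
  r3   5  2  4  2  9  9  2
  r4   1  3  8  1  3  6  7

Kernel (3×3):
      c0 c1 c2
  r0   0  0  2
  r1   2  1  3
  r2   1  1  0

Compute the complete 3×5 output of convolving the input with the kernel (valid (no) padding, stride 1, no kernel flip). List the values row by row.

Output[0,0]: The receptive field on the input at this output position is [0 5 2 / 9 5 1 / 5 9 9]. Elementwise product with the kernel and sum: 2·2 + 9·2 + 5·1 + 1·3 + 5·1 + 9·1.
Output[0,1]: The receptive field on the input at this output position is [5 2 2 / 5 1 8 / 9 9 1]. Elementwise product with the kernel and sum: 2·2 + 5·2 + 1·1 + 8·3 + 9·1 + 9·1.

44 57 45 42 26
55 52 62 40 61
46 27 64 52 56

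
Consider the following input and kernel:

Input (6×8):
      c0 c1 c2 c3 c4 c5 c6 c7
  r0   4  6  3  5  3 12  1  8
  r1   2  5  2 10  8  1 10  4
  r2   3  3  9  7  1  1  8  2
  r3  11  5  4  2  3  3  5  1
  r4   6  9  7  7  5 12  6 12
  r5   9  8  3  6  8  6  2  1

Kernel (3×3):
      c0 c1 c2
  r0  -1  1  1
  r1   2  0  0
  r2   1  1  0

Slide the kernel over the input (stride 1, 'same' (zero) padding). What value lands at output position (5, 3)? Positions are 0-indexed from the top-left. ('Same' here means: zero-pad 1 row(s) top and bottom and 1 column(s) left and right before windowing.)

The receptive field on the zero-padded input at this output position is [7 7 5 / 3 6 8 / 0 0 0]. Elementwise product with the kernel and sum: 7·-1 + 7·1 + 5·1 + 3·2 + 0·1 + 0·1.

11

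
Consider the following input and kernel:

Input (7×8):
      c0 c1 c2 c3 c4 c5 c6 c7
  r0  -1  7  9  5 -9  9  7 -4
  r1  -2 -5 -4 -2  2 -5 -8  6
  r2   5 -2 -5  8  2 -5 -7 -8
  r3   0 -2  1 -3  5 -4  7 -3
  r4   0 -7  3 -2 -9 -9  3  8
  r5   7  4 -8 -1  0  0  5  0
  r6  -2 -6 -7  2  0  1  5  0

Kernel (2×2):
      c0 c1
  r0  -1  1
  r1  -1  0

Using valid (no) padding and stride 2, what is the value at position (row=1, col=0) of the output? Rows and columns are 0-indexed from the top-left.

The receptive field on the input at this output position is [5 -2 / 0 -2]. Elementwise product with the kernel and sum: 5·-1 + -2·1 + 0·-1.

-7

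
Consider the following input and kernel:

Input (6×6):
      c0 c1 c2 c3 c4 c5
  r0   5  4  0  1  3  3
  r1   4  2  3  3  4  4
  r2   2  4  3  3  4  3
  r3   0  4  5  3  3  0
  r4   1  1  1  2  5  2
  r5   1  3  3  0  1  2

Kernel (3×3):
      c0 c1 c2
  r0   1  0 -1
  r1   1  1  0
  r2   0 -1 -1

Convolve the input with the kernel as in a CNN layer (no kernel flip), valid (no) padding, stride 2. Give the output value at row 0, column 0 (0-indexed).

The receptive field on the input at this output position is [5 4 0 / 4 2 3 / 2 4 3]. Elementwise product with the kernel and sum: 5·1 + 0·-1 + 4·1 + 2·1 + 4·-1 + 3·-1.

4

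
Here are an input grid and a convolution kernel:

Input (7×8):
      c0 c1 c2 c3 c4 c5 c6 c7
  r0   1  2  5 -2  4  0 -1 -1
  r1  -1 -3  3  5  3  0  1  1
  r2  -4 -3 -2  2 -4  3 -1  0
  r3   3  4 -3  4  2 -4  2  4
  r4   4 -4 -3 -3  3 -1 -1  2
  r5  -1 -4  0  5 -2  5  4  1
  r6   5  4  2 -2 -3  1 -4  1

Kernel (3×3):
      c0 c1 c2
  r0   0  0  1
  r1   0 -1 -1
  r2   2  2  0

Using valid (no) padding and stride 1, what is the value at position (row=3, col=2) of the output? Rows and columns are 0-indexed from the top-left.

The receptive field on the input at this output position is [-3 4 2 / -3 -3 3 / 0 5 -2]. Elementwise product with the kernel and sum: 2·1 + -3·-1 + 3·-1 + 0·2 + 5·2.

12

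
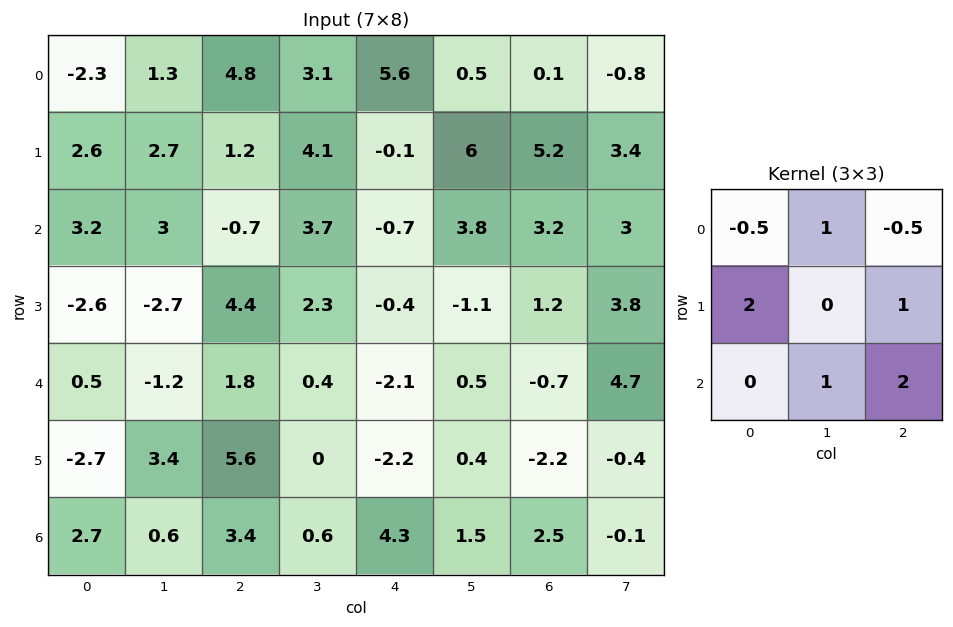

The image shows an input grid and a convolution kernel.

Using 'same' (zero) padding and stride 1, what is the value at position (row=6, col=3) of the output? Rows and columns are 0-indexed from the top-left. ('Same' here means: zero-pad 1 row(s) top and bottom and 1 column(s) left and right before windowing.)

The receptive field on the zero-padded input at this output position is [5.6 0 -2.2 / 3.4 0.6 4.3 / 0 0 0]. Elementwise product with the kernel and sum: 5.6·-0.5 + 0·1 + -2.2·-0.5 + 3.4·2 + 4.3·1 + 0·1 + 0·2.

9.4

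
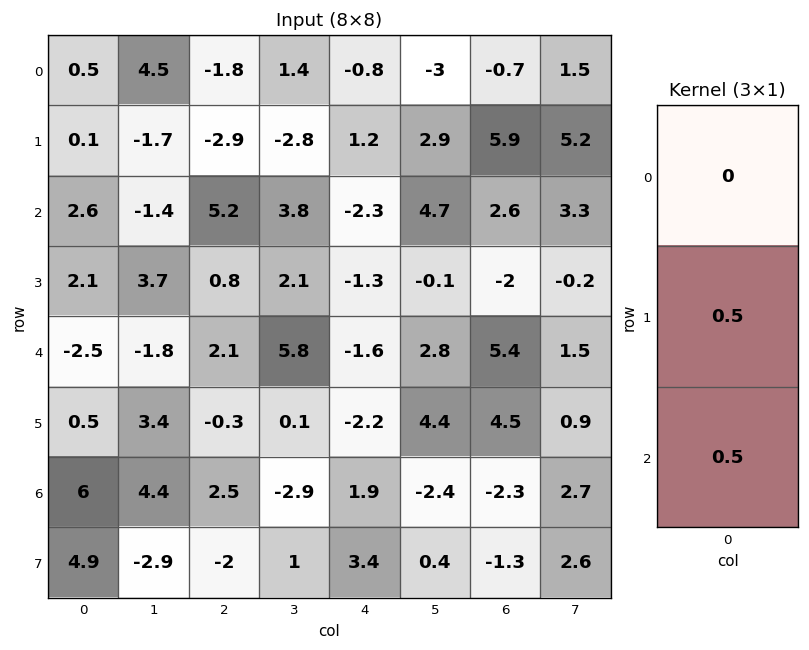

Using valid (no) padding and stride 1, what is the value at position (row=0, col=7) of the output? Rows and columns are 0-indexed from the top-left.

The receptive field on the input at this output position is [1.5 / 5.2 / 3.3]. Elementwise product with the kernel and sum: 5.2·0.5 + 3.3·0.5.

4.25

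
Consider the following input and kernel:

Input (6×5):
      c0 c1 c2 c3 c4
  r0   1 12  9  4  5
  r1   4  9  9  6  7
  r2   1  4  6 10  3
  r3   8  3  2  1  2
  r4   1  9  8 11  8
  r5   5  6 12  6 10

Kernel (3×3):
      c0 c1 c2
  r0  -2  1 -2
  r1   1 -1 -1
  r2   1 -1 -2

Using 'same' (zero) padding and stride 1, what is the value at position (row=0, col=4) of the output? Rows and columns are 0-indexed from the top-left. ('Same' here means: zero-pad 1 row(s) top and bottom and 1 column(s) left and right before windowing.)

-2

The receptive field on the zero-padded input at this output position is [0 0 0 / 4 5 0 / 6 7 0]. Elementwise product with the kernel and sum: 0·-2 + 0·1 + 0·-2 + 4·1 + 5·-1 + 0·-1 + 6·1 + 7·-1 + 0·-2.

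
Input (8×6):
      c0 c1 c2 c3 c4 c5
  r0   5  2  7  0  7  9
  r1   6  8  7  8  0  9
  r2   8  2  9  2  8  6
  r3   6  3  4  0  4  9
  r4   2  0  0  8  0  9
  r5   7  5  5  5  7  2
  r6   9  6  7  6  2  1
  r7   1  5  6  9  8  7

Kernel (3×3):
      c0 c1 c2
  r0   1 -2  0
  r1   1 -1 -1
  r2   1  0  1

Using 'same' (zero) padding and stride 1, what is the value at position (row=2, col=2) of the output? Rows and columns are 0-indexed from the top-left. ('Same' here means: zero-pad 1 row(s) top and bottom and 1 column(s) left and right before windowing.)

-12

The receptive field on the zero-padded input at this output position is [8 7 8 / 2 9 2 / 3 4 0]. Elementwise product with the kernel and sum: 8·1 + 7·-2 + 2·1 + 9·-1 + 2·-1 + 3·1 + 0·1.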